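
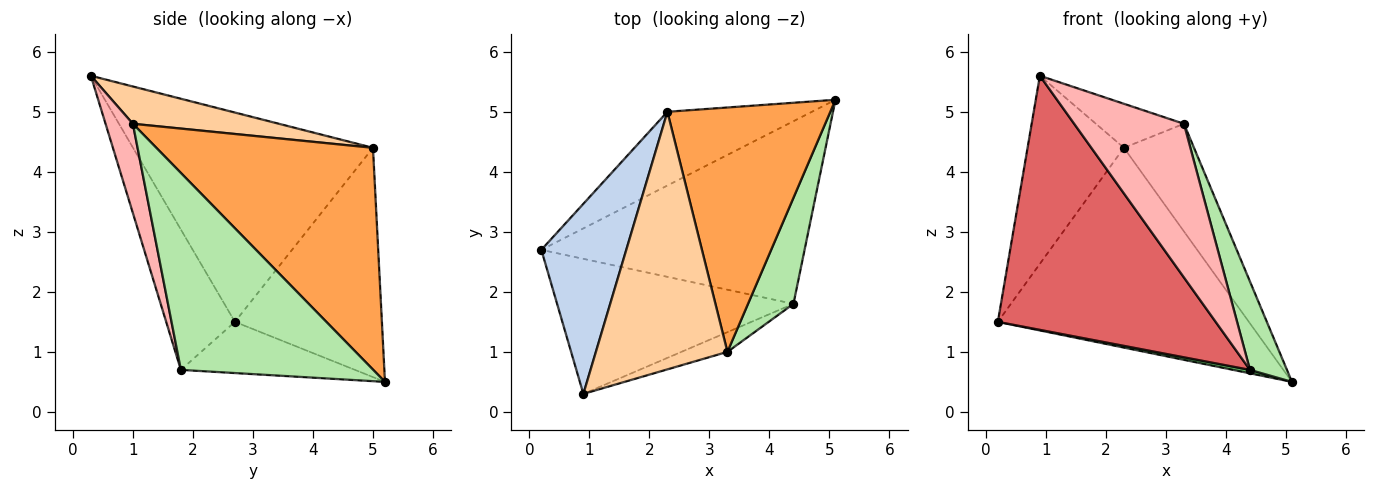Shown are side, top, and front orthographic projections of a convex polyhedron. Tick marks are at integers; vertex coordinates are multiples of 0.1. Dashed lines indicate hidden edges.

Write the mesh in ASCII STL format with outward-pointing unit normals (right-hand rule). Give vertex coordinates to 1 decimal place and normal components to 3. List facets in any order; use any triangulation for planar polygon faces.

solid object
 facet normal -0.481 0.822 -0.303
  outer loop
   vertex 2.3 5.0 4.4
   vertex 5.1 5.2 0.5
   vertex 0.2 2.7 1.5
  endloop
 endfacet
 facet normal -0.868 0.349 0.352
  outer loop
   vertex 2.3 5.0 4.4
   vertex 0.2 2.7 1.5
   vertex 0.9 0.3 5.6
  endloop
 endfacet
 facet normal 0.780 0.252 0.573
  outer loop
   vertex 2.3 5.0 4.4
   vertex 3.3 1.0 4.8
   vertex 5.1 5.2 0.5
  endloop
 endfacet
 facet normal 0.269 0.162 0.949
  outer loop
   vertex 2.3 5.0 4.4
   vertex 0.9 0.3 5.6
   vertex 3.3 1.0 4.8
  endloop
 endfacet
 facet normal -0.191 -0.018 -0.981
  outer loop
   vertex 4.4 1.8 0.7
   vertex 0.2 2.7 1.5
   vertex 5.1 5.2 0.5
  endloop
 endfacet
 facet normal 0.958 -0.184 0.221
  outer loop
   vertex 4.4 1.8 0.7
   vertex 5.1 5.2 0.5
   vertex 3.3 1.0 4.8
  endloop
 endfacet
 facet normal -0.268 -0.851 -0.452
  outer loop
   vertex 4.4 1.8 0.7
   vertex 0.9 0.3 5.6
   vertex 0.2 2.7 1.5
  endloop
 endfacet
 facet normal 0.240 -0.963 -0.124
  outer loop
   vertex 4.4 1.8 0.7
   vertex 3.3 1.0 4.8
   vertex 0.9 0.3 5.6
  endloop
 endfacet
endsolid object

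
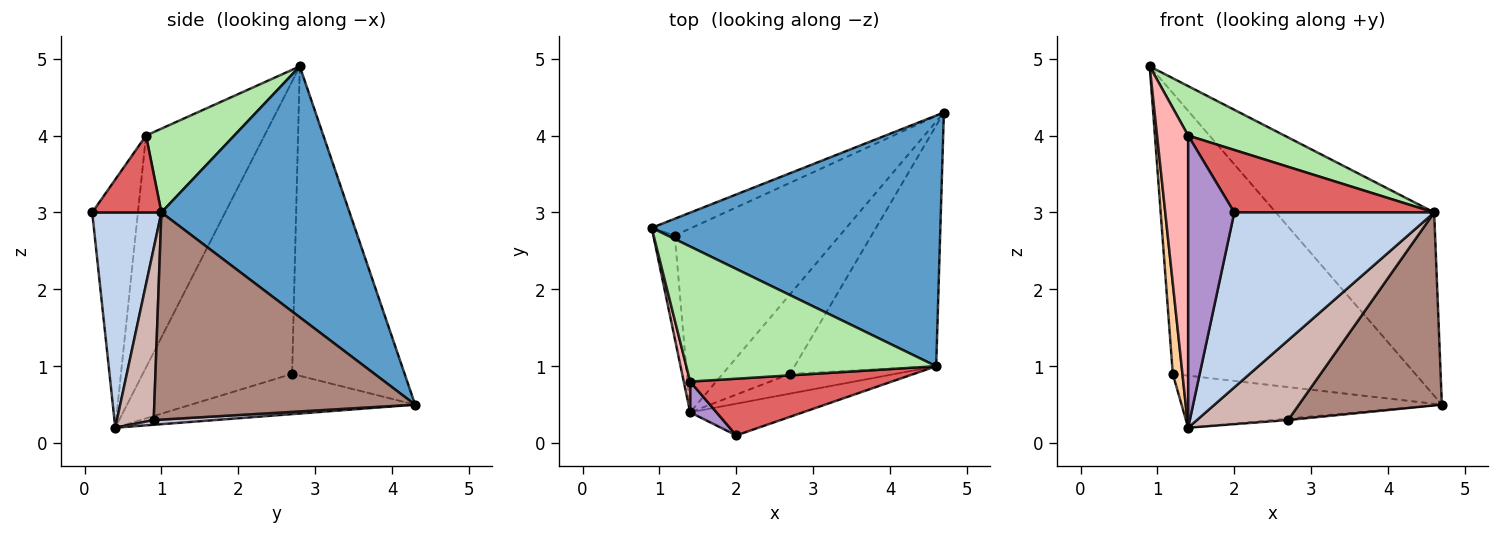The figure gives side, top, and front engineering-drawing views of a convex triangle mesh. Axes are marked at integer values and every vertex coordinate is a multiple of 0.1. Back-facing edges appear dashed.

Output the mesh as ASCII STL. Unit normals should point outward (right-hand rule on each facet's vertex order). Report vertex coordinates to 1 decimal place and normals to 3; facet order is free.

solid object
 facet normal 0.574 0.483 0.661
  outer loop
   vertex 4.6 1.0 3.0
   vertex 4.7 4.3 0.5
   vertex 0.9 2.8 4.9
  endloop
 endfacet
 facet normal 0.322 -0.931 -0.169
  outer loop
   vertex 4.6 1.0 3.0
   vertex 2.0 0.1 3.0
   vertex 1.4 0.4 0.2
  endloop
 endfacet
 facet normal -0.420 0.906 -0.054
  outer loop
   vertex 1.2 2.7 0.9
   vertex 0.9 2.8 4.9
   vertex 4.7 4.3 0.5
  endloop
 endfacet
 facet normal -0.995 -0.064 -0.073
  outer loop
   vertex 1.2 2.7 0.9
   vertex 1.4 0.4 0.2
   vertex 0.9 2.8 4.9
  endloop
 endfacet
 facet normal -0.228 0.265 -0.937
  outer loop
   vertex 1.2 2.7 0.9
   vertex 4.7 4.3 0.5
   vertex 1.4 0.4 0.2
  endloop
 endfacet
 facet normal 0.300 -0.328 0.896
  outer loop
   vertex 1.4 0.8 4.0
   vertex 4.6 1.0 3.0
   vertex 0.9 2.8 4.9
  endloop
 endfacet
 facet normal 0.248 -0.717 0.651
  outer loop
   vertex 1.4 0.8 4.0
   vertex 2.0 0.1 3.0
   vertex 4.6 1.0 3.0
  endloop
 endfacet
 facet normal -0.967 -0.254 0.027
  outer loop
   vertex 1.4 0.8 4.0
   vertex 0.9 2.8 4.9
   vertex 1.4 0.4 0.2
  endloop
 endfacet
 facet normal -0.702 -0.708 0.075
  outer loop
   vertex 1.4 0.8 4.0
   vertex 1.4 0.4 0.2
   vertex 2.0 0.1 3.0
  endloop
 endfacet
 facet normal 0.070 0.017 -0.997
  outer loop
   vertex 2.7 0.9 0.3
   vertex 1.4 0.4 0.2
   vertex 4.7 4.3 0.5
  endloop
 endfacet
 facet normal 0.752 -0.412 -0.514
  outer loop
   vertex 2.7 0.9 0.3
   vertex 4.7 4.3 0.5
   vertex 4.6 1.0 3.0
  endloop
 endfacet
 facet normal 0.365 -0.904 -0.223
  outer loop
   vertex 2.7 0.9 0.3
   vertex 4.6 1.0 3.0
   vertex 1.4 0.4 0.2
  endloop
 endfacet
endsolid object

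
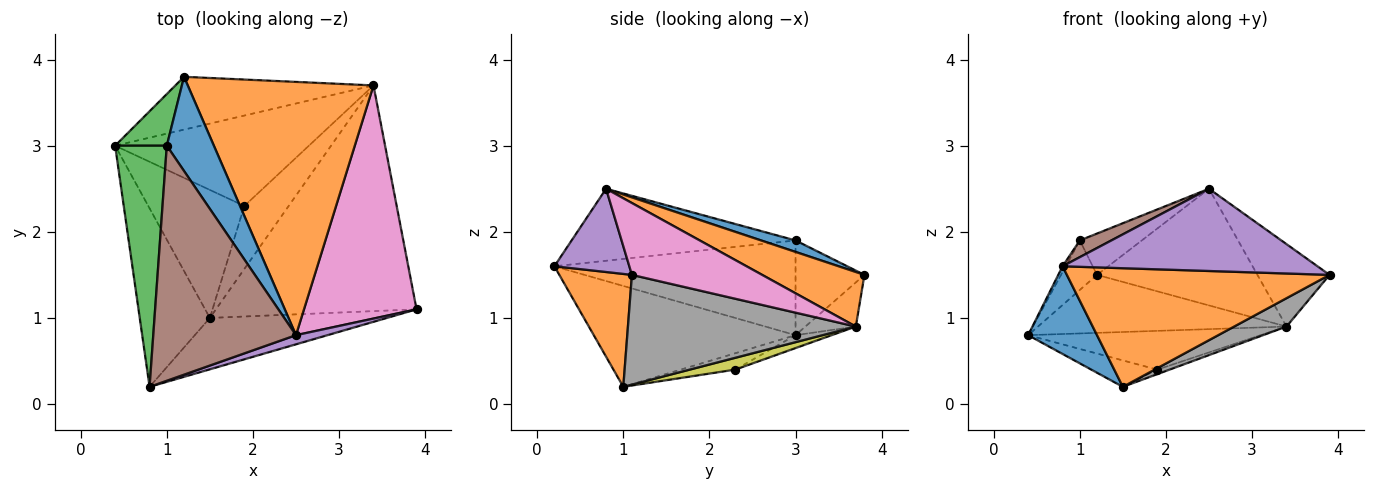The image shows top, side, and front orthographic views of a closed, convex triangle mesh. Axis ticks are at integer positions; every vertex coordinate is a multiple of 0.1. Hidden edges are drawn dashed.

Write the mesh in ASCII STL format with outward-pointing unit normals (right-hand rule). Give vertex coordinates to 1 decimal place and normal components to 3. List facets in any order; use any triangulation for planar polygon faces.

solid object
 facet normal -0.791 -0.270 -0.550
  outer loop
   vertex 1.5 1.0 0.2
   vertex 0.8 0.2 1.6
   vertex 0.4 3.0 0.8
  endloop
 endfacet
 facet normal 0.246 -0.889 -0.385
  outer loop
   vertex 1.5 1.0 0.2
   vertex 3.9 1.1 1.5
   vertex 0.8 0.2 1.6
  endloop
 endfacet
 facet normal -0.878 0.011 0.479
  outer loop
   vertex 1.0 3.0 1.9
   vertex 0.4 3.0 0.8
   vertex 0.8 0.2 1.6
  endloop
 endfacet
 facet normal -0.165 0.199 -0.966
  outer loop
   vertex 1.9 2.3 0.4
   vertex 1.5 1.0 0.2
   vertex 0.4 3.0 0.8
  endloop
 endfacet
 facet normal 0.280 -0.954 0.106
  outer loop
   vertex 2.5 0.8 2.5
   vertex 0.8 0.2 1.6
   vertex 3.9 1.1 1.5
  endloop
 endfacet
 facet normal -0.449 -0.063 0.891
  outer loop
   vertex 2.5 0.8 2.5
   vertex 1.0 3.0 1.9
   vertex 0.8 0.2 1.6
  endloop
 endfacet
 facet normal 0.516 0.286 0.808
  outer loop
   vertex 3.4 3.7 0.9
   vertex 2.5 0.8 2.5
   vertex 3.9 1.1 1.5
  endloop
 endfacet
 facet normal 0.477 -0.110 -0.872
  outer loop
   vertex 3.4 3.7 0.9
   vertex 3.9 1.1 1.5
   vertex 1.5 1.0 0.2
  endloop
 endfacet
 facet normal 0.257 0.069 -0.964
  outer loop
   vertex 3.4 3.7 0.9
   vertex 1.5 1.0 0.2
   vertex 1.9 2.3 0.4
  endloop
 endfacet
 facet normal -0.061 0.393 -0.917
  outer loop
   vertex 3.4 3.7 0.9
   vertex 1.9 2.3 0.4
   vertex 0.4 3.0 0.8
  endloop
 endfacet
 facet normal 0.218 0.392 0.894
  outer loop
   vertex 1.2 3.8 1.5
   vertex 1.0 3.0 1.9
   vertex 2.5 0.8 2.5
  endloop
 endfacet
 facet normal 0.258 0.404 0.878
  outer loop
   vertex 1.2 3.8 1.5
   vertex 2.5 0.8 2.5
   vertex 3.4 3.7 0.9
  endloop
 endfacet
 facet normal -0.798 0.417 0.435
  outer loop
   vertex 1.2 3.8 1.5
   vertex 0.4 3.0 0.8
   vertex 1.0 3.0 1.9
  endloop
 endfacet
 facet normal -0.148 0.731 -0.666
  outer loop
   vertex 1.2 3.8 1.5
   vertex 3.4 3.7 0.9
   vertex 0.4 3.0 0.8
  endloop
 endfacet
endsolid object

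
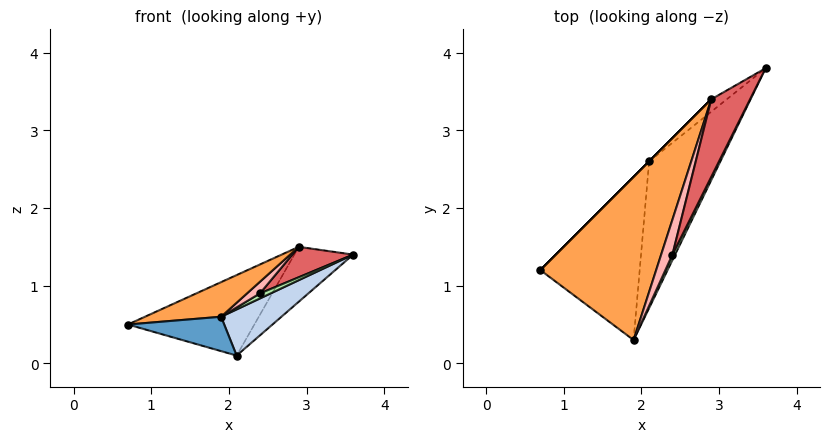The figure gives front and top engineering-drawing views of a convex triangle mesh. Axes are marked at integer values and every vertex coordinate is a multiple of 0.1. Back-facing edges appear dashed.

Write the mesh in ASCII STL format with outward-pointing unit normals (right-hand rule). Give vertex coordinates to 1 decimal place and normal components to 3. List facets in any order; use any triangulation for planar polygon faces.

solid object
 facet normal -0.073 -0.206 -0.976
  outer loop
   vertex 2.1 2.6 0.1
   vertex 1.9 0.3 0.6
   vertex 0.7 1.2 0.5
  endloop
 endfacet
 facet normal 0.730 -0.205 -0.652
  outer loop
   vertex 2.1 2.6 0.1
   vertex 3.6 3.8 1.4
   vertex 1.9 0.3 0.6
  endloop
 endfacet
 facet normal -0.231 -0.202 0.952
  outer loop
   vertex 2.9 3.4 1.5
   vertex 0.7 1.2 0.5
   vertex 1.9 0.3 0.6
  endloop
 endfacet
 facet normal -0.707 0.707 0.000
  outer loop
   vertex 2.9 3.4 1.5
   vertex 2.1 2.6 0.1
   vertex 0.7 1.2 0.5
  endloop
 endfacet
 facet normal -0.507 0.840 -0.190
  outer loop
   vertex 2.9 3.4 1.5
   vertex 3.6 3.8 1.4
   vertex 2.1 2.6 0.1
  endloop
 endfacet
 facet normal 0.722 -0.467 0.510
  outer loop
   vertex 2.4 1.4 0.9
   vertex 1.9 0.3 0.6
   vertex 3.6 3.8 1.4
  endloop
 endfacet
 facet normal 0.323 -0.345 0.881
  outer loop
   vertex 2.4 1.4 0.9
   vertex 3.6 3.8 1.4
   vertex 2.9 3.4 1.5
  endloop
 endfacet
 facet normal 0.125 -0.314 0.941
  outer loop
   vertex 2.4 1.4 0.9
   vertex 2.9 3.4 1.5
   vertex 1.9 0.3 0.6
  endloop
 endfacet
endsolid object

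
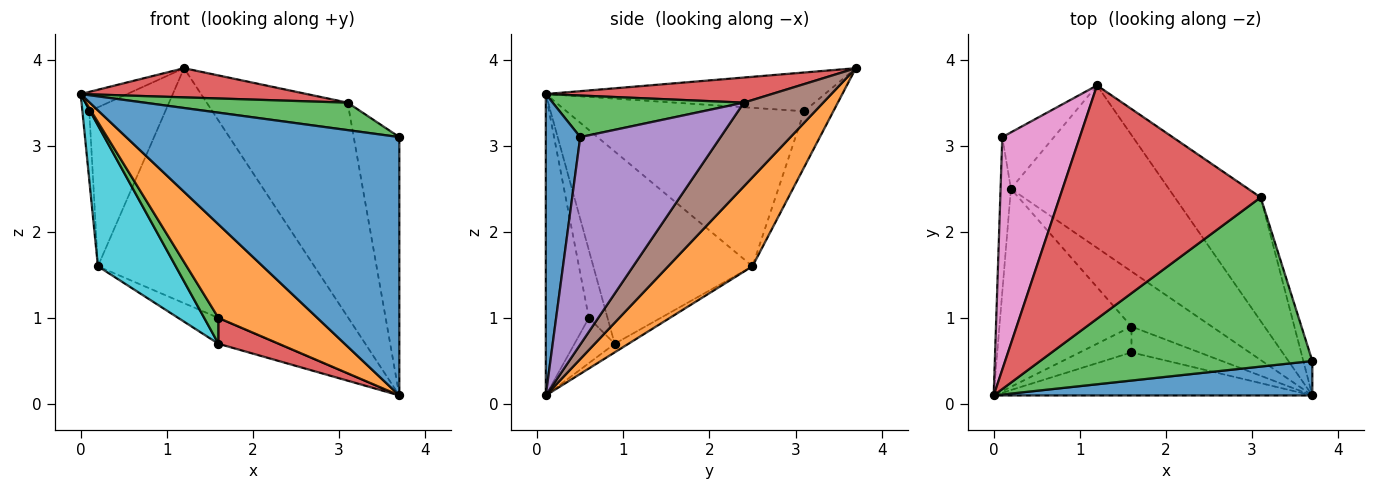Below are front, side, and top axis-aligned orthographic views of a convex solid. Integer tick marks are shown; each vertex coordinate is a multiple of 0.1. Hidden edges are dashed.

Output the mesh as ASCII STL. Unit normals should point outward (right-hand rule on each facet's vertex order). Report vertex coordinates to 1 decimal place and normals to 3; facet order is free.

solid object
 facet normal 0.124 -0.984 0.131
  outer loop
   vertex 3.7 0.1 0.1
   vertex 3.7 0.5 3.1
   vertex 0.0 0.1 3.6
  endloop
 endfacet
 facet normal 0.305 0.783 -0.541
  outer loop
   vertex 0.2 2.5 1.6
   vertex 1.2 3.7 3.9
   vertex 3.7 0.1 0.1
  endloop
 endfacet
 facet normal 0.149 -0.158 0.976
  outer loop
   vertex 3.1 2.4 3.5
   vertex 0.0 0.1 3.6
   vertex 3.7 0.5 3.1
  endloop
 endfacet
 facet normal 0.123 -0.123 0.985
  outer loop
   vertex 3.1 2.4 3.5
   vertex 1.2 3.7 3.9
   vertex 0.0 0.1 3.6
  endloop
 endfacet
 facet normal 0.950 0.309 -0.041
  outer loop
   vertex 3.1 2.4 3.5
   vertex 3.7 0.5 3.1
   vertex 3.7 0.1 0.1
  endloop
 endfacet
 facet normal 0.438 0.779 -0.449
  outer loop
   vertex 3.1 2.4 3.5
   vertex 3.7 0.1 0.1
   vertex 1.2 3.7 3.9
  endloop
 endfacet
 facet normal -0.446 0.074 0.892
  outer loop
   vertex 0.1 3.1 3.4
   vertex 0.0 0.1 3.6
   vertex 1.2 3.7 3.9
  endloop
 endfacet
 facet normal -0.997 0.029 -0.065
  outer loop
   vertex 0.1 3.1 3.4
   vertex 0.2 2.5 1.6
   vertex 0.0 0.1 3.6
  endloop
 endfacet
 facet normal -0.340 0.886 -0.314
  outer loop
   vertex 0.1 3.1 3.4
   vertex 1.2 3.7 3.9
   vertex 0.2 2.5 1.6
  endloop
 endfacet
 facet normal -0.765 -0.374 -0.525
  outer loop
   vertex 1.6 0.9 0.7
   vertex 0.0 0.1 3.6
   vertex 0.2 2.5 1.6
  endloop
 endfacet
 facet normal -0.097 0.422 -0.901
  outer loop
   vertex 1.6 0.9 0.7
   vertex 0.2 2.5 1.6
   vertex 3.7 0.1 0.1
  endloop
 endfacet
 facet normal -0.368 -0.845 -0.389
  outer loop
   vertex 1.6 0.6 1.0
   vertex 3.7 0.1 0.1
   vertex 0.0 0.1 3.6
  endloop
 endfacet
 facet normal -0.680 -0.518 -0.518
  outer loop
   vertex 1.6 0.6 1.0
   vertex 0.0 0.1 3.6
   vertex 1.6 0.9 0.7
  endloop
 endfacet
 facet normal -0.426 -0.640 -0.640
  outer loop
   vertex 1.6 0.6 1.0
   vertex 1.6 0.9 0.7
   vertex 3.7 0.1 0.1
  endloop
 endfacet
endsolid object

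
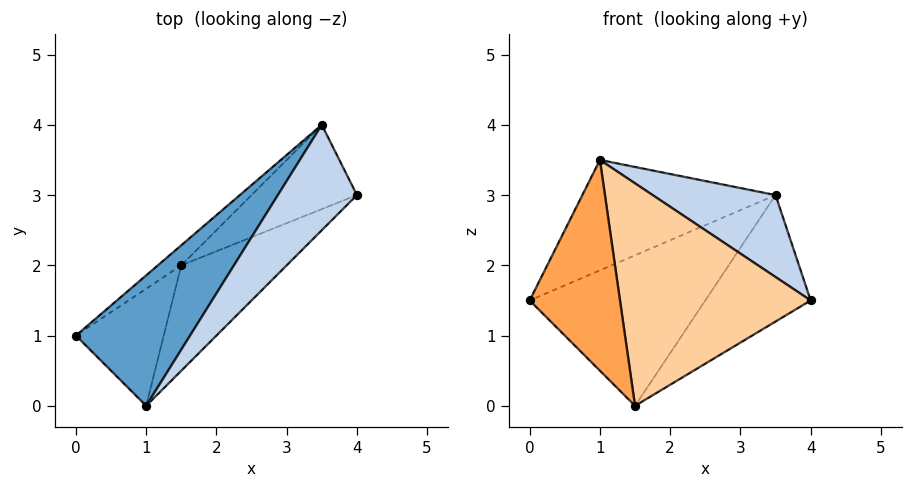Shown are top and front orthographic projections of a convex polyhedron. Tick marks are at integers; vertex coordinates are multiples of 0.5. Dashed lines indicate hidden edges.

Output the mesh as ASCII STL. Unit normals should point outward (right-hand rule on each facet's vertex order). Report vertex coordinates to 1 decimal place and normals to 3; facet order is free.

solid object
 facet normal -0.661 0.485 0.573
  outer loop
   vertex 3.5 4.0 3.0
   vertex 0.0 1.0 1.5
   vertex 1.0 0.0 3.5
  endloop
 endfacet
 facet normal 0.752 -0.405 0.520
  outer loop
   vertex 3.5 4.0 3.0
   vertex 1.0 0.0 3.5
   vertex 4.0 3.0 1.5
  endloop
 endfacet
 facet normal 0.097 -0.870 -0.483
  outer loop
   vertex 1.5 2.0 0.0
   vertex 1.0 0.0 3.5
   vertex 0.0 1.0 1.5
  endloop
 endfacet
 facet normal 0.526 -0.769 -0.364
  outer loop
   vertex 1.5 2.0 0.0
   vertex 4.0 3.0 1.5
   vertex 1.0 0.0 3.5
  endloop
 endfacet
 facet normal -0.621 0.777 -0.104
  outer loop
   vertex 1.5 2.0 0.0
   vertex 0.0 1.0 1.5
   vertex 3.5 4.0 3.0
  endloop
 endfacet
 facet normal 0.000 0.832 -0.555
  outer loop
   vertex 1.5 2.0 0.0
   vertex 3.5 4.0 3.0
   vertex 4.0 3.0 1.5
  endloop
 endfacet
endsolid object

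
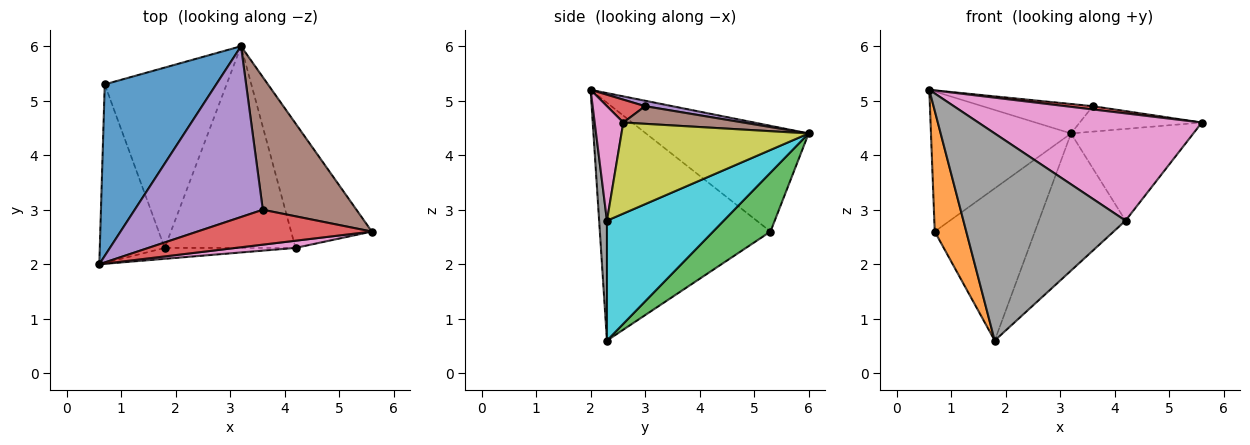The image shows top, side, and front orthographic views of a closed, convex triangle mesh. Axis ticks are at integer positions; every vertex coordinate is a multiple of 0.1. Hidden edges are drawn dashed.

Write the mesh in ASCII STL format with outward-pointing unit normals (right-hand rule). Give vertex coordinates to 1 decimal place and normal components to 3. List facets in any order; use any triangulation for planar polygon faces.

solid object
 facet normal -0.592 0.510 0.624
  outer loop
   vertex 0.7 5.3 2.6
   vertex 0.6 2.0 5.2
   vertex 3.2 6.0 4.4
  endloop
 endfacet
 facet normal -0.950 -0.175 -0.259
  outer loop
   vertex 0.7 5.3 2.6
   vertex 1.8 2.3 0.6
   vertex 0.6 2.0 5.2
  endloop
 endfacet
 facet normal 0.347 0.605 -0.717
  outer loop
   vertex 0.7 5.3 2.6
   vertex 3.2 6.0 4.4
   vertex 1.8 2.3 0.6
  endloop
 endfacet
 facet normal 0.130 -0.093 0.987
  outer loop
   vertex 3.6 3.0 4.9
   vertex 0.6 2.0 5.2
   vertex 5.6 2.6 4.6
  endloop
 endfacet
 facet normal 0.042 0.170 0.985
  outer loop
   vertex 3.6 3.0 4.9
   vertex 3.2 6.0 4.4
   vertex 0.6 2.0 5.2
  endloop
 endfacet
 facet normal 0.182 0.185 0.966
  outer loop
   vertex 3.6 3.0 4.9
   vertex 5.6 2.6 4.6
   vertex 3.2 6.0 4.4
  endloop
 endfacet
 facet normal 0.127 -0.990 0.066
  outer loop
   vertex 4.2 2.3 2.8
   vertex 5.6 2.6 4.6
   vertex 0.6 2.0 5.2
  endloop
 endfacet
 facet normal 0.048 -0.997 -0.052
  outer loop
   vertex 4.2 2.3 2.8
   vertex 0.6 2.0 5.2
   vertex 1.8 2.3 0.6
  endloop
 endfacet
 facet normal 0.672 0.439 -0.596
  outer loop
   vertex 4.2 2.3 2.8
   vertex 3.2 6.0 4.4
   vertex 5.6 2.6 4.6
  endloop
 endfacet
 facet normal 0.604 0.448 -0.659
  outer loop
   vertex 4.2 2.3 2.8
   vertex 1.8 2.3 0.6
   vertex 3.2 6.0 4.4
  endloop
 endfacet
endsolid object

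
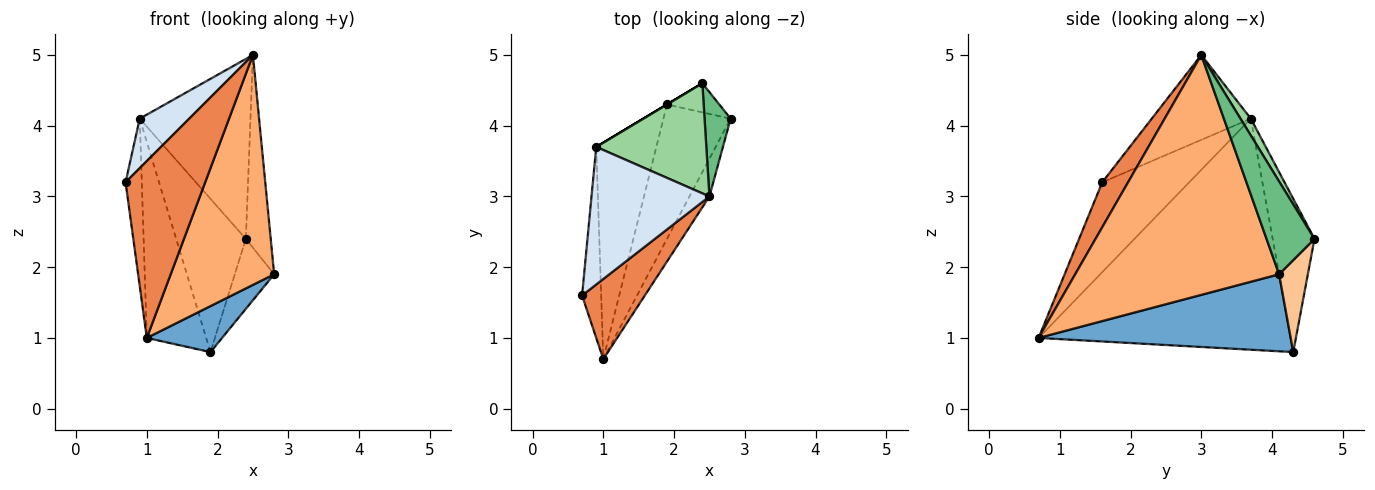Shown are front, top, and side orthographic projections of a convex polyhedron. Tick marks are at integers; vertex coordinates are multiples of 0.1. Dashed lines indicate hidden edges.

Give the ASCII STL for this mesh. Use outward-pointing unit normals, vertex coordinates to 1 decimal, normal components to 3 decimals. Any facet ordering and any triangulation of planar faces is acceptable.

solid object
 facet normal 0.735 -0.219 -0.641
  outer loop
   vertex 1.0 0.7 1.0
   vertex 1.9 4.3 0.8
   vertex 2.8 4.1 1.9
  endloop
 endfacet
 facet normal -0.962 0.179 -0.205
  outer loop
   vertex 0.9 3.7 4.1
   vertex 1.0 0.7 1.0
   vertex 0.7 1.6 3.2
  endloop
 endfacet
 facet normal -0.944 0.222 -0.246
  outer loop
   vertex 0.9 3.7 4.1
   vertex 1.9 4.3 0.8
   vertex 1.0 0.7 1.0
  endloop
 endfacet
 facet normal -0.561 -0.280 0.779
  outer loop
   vertex 2.5 3.0 5.0
   vertex 0.9 3.7 4.1
   vertex 0.7 1.6 3.2
  endloop
 endfacet
 facet normal 0.283 -0.873 0.396
  outer loop
   vertex 2.5 3.0 5.0
   vertex 0.7 1.6 3.2
   vertex 1.0 0.7 1.0
  endloop
 endfacet
 facet normal 0.889 -0.451 -0.074
  outer loop
   vertex 2.5 3.0 5.0
   vertex 1.0 0.7 1.0
   vertex 2.8 4.1 1.9
  endloop
 endfacet
 facet normal 0.559 0.766 -0.318
  outer loop
   vertex 2.4 4.6 2.4
   vertex 2.8 4.1 1.9
   vertex 1.9 4.3 0.8
  endloop
 endfacet
 facet normal -0.514 0.857 0.000
  outer loop
   vertex 2.4 4.6 2.4
   vertex 1.9 4.3 0.8
   vertex 0.9 3.7 4.1
  endloop
 endfacet
 facet normal 0.861 0.447 0.242
  outer loop
   vertex 2.4 4.6 2.4
   vertex 2.5 3.0 5.0
   vertex 2.8 4.1 1.9
  endloop
 endfacet
 facet normal 0.079 0.850 0.520
  outer loop
   vertex 2.4 4.6 2.4
   vertex 0.9 3.7 4.1
   vertex 2.5 3.0 5.0
  endloop
 endfacet
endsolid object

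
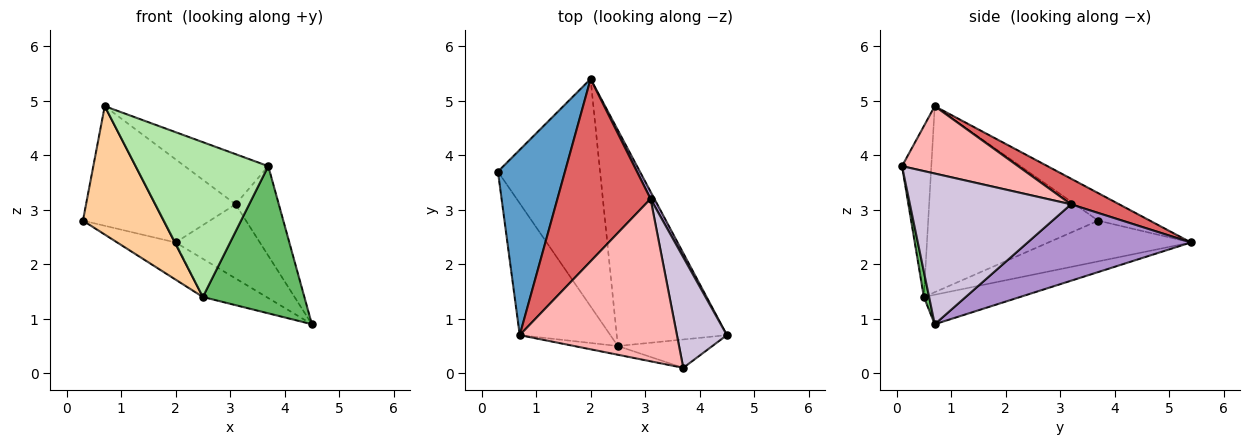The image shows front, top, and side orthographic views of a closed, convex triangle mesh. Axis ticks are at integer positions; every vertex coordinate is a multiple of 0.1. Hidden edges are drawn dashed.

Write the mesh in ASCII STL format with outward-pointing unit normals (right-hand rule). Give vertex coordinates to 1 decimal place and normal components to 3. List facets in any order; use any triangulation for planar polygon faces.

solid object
 facet normal -0.326 0.513 0.794
  outer loop
   vertex 0.7 0.7 4.9
   vertex 2.0 5.4 2.4
   vertex 0.3 3.7 2.8
  endloop
 endfacet
 facet normal -0.366 0.150 -0.918
  outer loop
   vertex 2.5 0.5 1.4
   vertex 0.3 3.7 2.8
   vertex 2.0 5.4 2.4
  endloop
 endfacet
 facet normal -0.255 0.168 -0.952
  outer loop
   vertex 2.5 0.5 1.4
   vertex 2.0 5.4 2.4
   vertex 4.5 0.7 0.9
  endloop
 endfacet
 facet normal -0.827 -0.392 -0.403
  outer loop
   vertex 2.5 0.5 1.4
   vertex 0.7 0.7 4.9
   vertex 0.3 3.7 2.8
  endloop
 endfacet
 facet normal 0.051 -0.981 -0.189
  outer loop
   vertex 2.5 0.5 1.4
   vertex 4.5 0.7 0.9
   vertex 3.7 0.1 3.8
  endloop
 endfacet
 facet normal -0.215 -0.975 -0.055
  outer loop
   vertex 2.5 0.5 1.4
   vertex 3.7 0.1 3.8
   vertex 0.7 0.7 4.9
  endloop
 endfacet
 facet normal 0.243 0.402 0.883
  outer loop
   vertex 3.1 3.2 3.1
   vertex 2.0 5.4 2.4
   vertex 0.7 0.7 4.9
  endloop
 endfacet
 facet normal 0.379 0.273 0.884
  outer loop
   vertex 3.1 3.2 3.1
   vertex 0.7 0.7 4.9
   vertex 3.7 0.1 3.8
  endloop
 endfacet
 facet normal 0.888 0.458 0.044
  outer loop
   vertex 3.1 3.2 3.1
   vertex 4.5 0.7 0.9
   vertex 2.0 5.4 2.4
  endloop
 endfacet
 facet normal 0.920 0.247 0.305
  outer loop
   vertex 3.1 3.2 3.1
   vertex 3.7 0.1 3.8
   vertex 4.5 0.7 0.9
  endloop
 endfacet
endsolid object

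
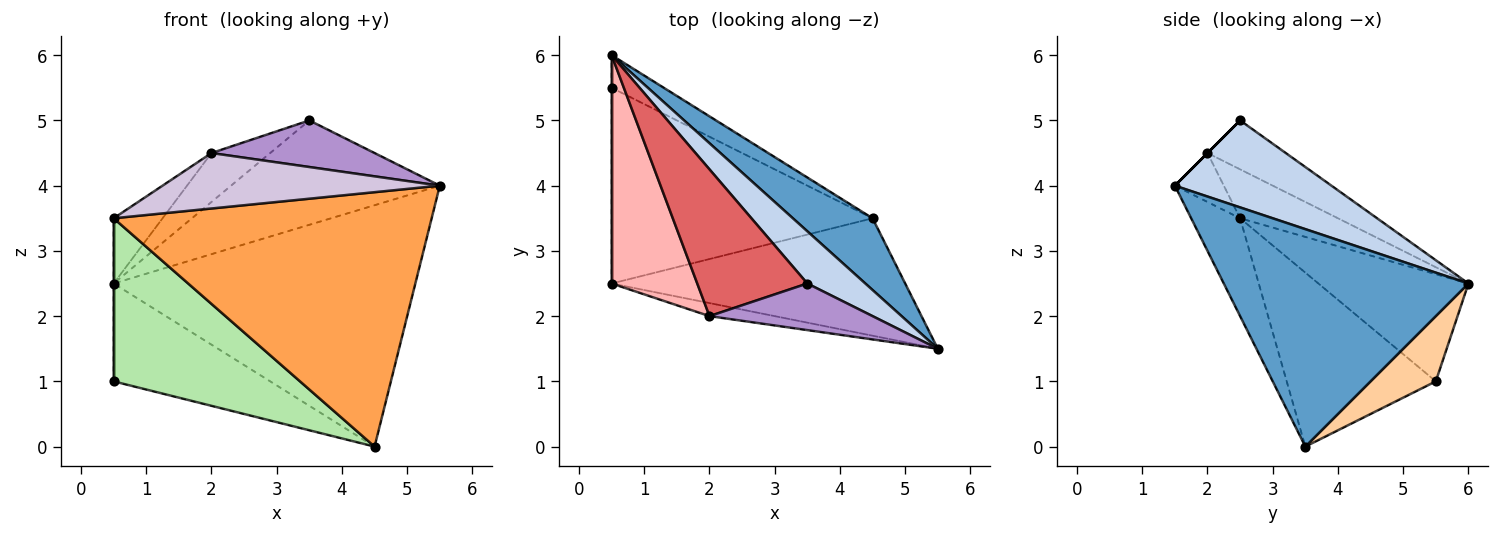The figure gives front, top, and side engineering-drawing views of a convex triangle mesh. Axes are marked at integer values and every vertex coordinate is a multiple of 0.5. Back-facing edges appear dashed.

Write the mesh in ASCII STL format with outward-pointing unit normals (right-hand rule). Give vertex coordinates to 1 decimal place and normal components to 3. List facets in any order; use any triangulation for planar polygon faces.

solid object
 facet normal 0.614 0.757 0.225
  outer loop
   vertex 4.5 3.5 0.0
   vertex 0.5 6.0 2.5
   vertex 5.5 1.5 4.0
  endloop
 endfacet
 facet normal 0.557 0.743 0.371
  outer loop
   vertex 3.5 2.5 5.0
   vertex 5.5 1.5 4.0
   vertex 0.5 6.0 2.5
  endloop
 endfacet
 facet normal -0.138 -0.899 -0.415
  outer loop
   vertex 0.5 2.5 3.5
   vertex 4.5 3.5 0.0
   vertex 5.5 1.5 4.0
  endloop
 endfacet
 facet normal 0.368 0.882 -0.294
  outer loop
   vertex 0.5 5.5 1.0
   vertex 0.5 6.0 2.5
   vertex 4.5 3.5 0.0
  endloop
 endfacet
 facet normal -1.000 0.000 0.000
  outer loop
   vertex 0.5 5.5 1.0
   vertex 0.5 2.5 3.5
   vertex 0.5 6.0 2.5
  endloop
 endfacet
 facet normal -0.456 -0.570 -0.684
  outer loop
   vertex 0.5 5.5 1.0
   vertex 4.5 3.5 0.0
   vertex 0.5 2.5 3.5
  endloop
 endfacet
 facet normal -0.389 0.291 0.874
  outer loop
   vertex 2.0 2.0 4.5
   vertex 3.5 2.5 5.0
   vertex 0.5 6.0 2.5
  endloop
 endfacet
 facet normal -0.482 0.241 0.843
  outer loop
   vertex 2.0 2.0 4.5
   vertex 0.5 6.0 2.5
   vertex 0.5 2.5 3.5
  endloop
 endfacet
 facet normal 0.000 -0.707 0.707
  outer loop
   vertex 2.0 2.0 4.5
   vertex 5.5 1.5 4.0
   vertex 3.5 2.5 5.0
  endloop
 endfacet
 facet normal -0.169 -0.959 -0.226
  outer loop
   vertex 2.0 2.0 4.5
   vertex 0.5 2.5 3.5
   vertex 5.5 1.5 4.0
  endloop
 endfacet
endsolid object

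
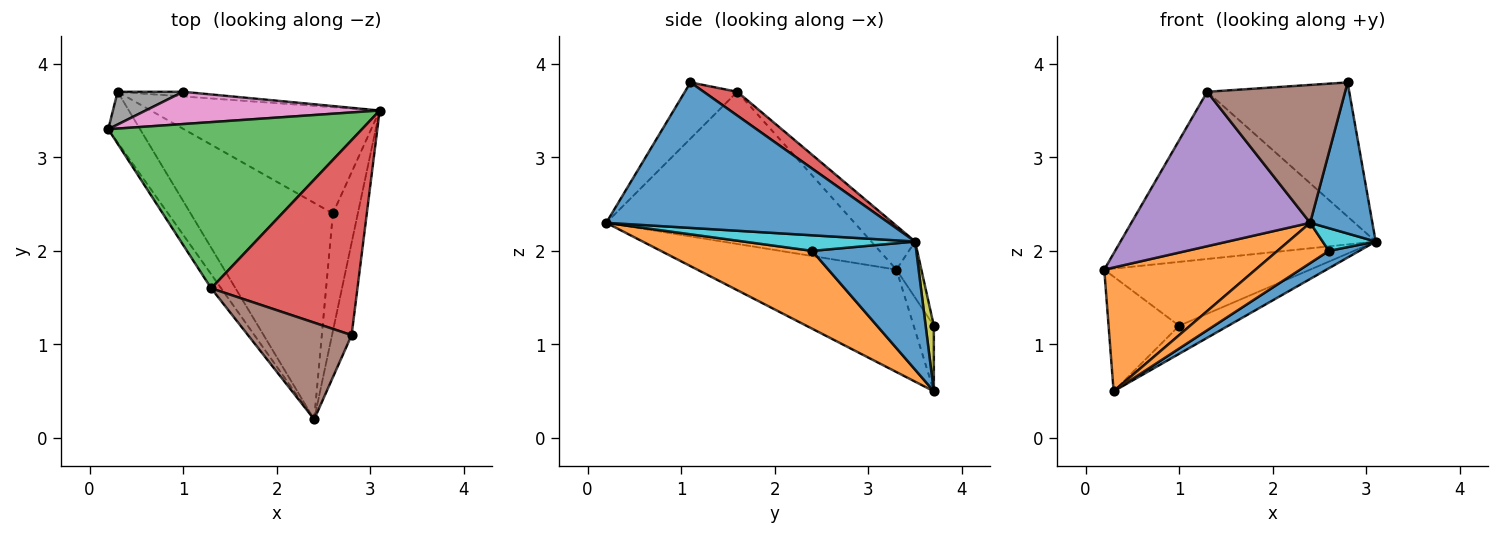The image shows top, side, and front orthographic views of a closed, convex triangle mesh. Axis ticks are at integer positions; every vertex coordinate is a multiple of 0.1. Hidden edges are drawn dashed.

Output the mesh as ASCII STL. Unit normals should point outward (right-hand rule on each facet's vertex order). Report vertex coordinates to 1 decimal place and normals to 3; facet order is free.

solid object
 facet normal 0.968 -0.213 -0.130
  outer loop
   vertex 2.8 1.1 3.8
   vertex 2.4 0.2 2.3
   vertex 3.1 3.5 2.1
  endloop
 endfacet
 facet normal -0.773 -0.587 -0.240
  outer loop
   vertex 0.3 3.7 0.5
   vertex 2.4 0.2 2.3
   vertex 0.2 3.3 1.8
  endloop
 endfacet
 facet normal -0.121 0.704 0.700
  outer loop
   vertex 1.3 1.6 3.7
   vertex 3.1 3.5 2.1
   vertex 0.2 3.3 1.8
  endloop
 endfacet
 facet normal 0.133 0.562 0.817
  outer loop
   vertex 1.3 1.6 3.7
   vertex 2.8 1.1 3.8
   vertex 3.1 3.5 2.1
  endloop
 endfacet
 facet normal -0.810 -0.584 -0.053
  outer loop
   vertex 1.3 1.6 3.7
   vertex 0.2 3.3 1.8
   vertex 2.4 0.2 2.3
  endloop
 endfacet
 facet normal -0.297 -0.782 0.548
  outer loop
   vertex 1.3 1.6 3.7
   vertex 2.4 0.2 2.3
   vertex 2.8 1.1 3.8
  endloop
 endfacet
 facet normal -0.108 0.887 0.448
  outer loop
   vertex 1.0 3.7 1.2
   vertex 0.2 3.3 1.8
   vertex 3.1 3.5 2.1
  endloop
 endfacet
 facet normal -0.265 0.927 0.265
  outer loop
   vertex 1.0 3.7 1.2
   vertex 0.3 3.7 0.5
   vertex 0.2 3.3 1.8
  endloop
 endfacet
 facet normal 0.162 0.973 -0.162
  outer loop
   vertex 1.0 3.7 1.2
   vertex 3.1 3.5 2.1
   vertex 0.3 3.7 0.5
  endloop
 endfacet
 facet normal 0.523 -0.162 -0.837
  outer loop
   vertex 2.6 2.4 2.0
   vertex 3.1 3.5 2.1
   vertex 2.4 0.2 2.3
  endloop
 endfacet
 facet normal 0.484 -0.141 -0.864
  outer loop
   vertex 2.6 2.4 2.0
   vertex 0.3 3.7 0.5
   vertex 3.1 3.5 2.1
  endloop
 endfacet
 facet normal 0.474 -0.161 -0.866
  outer loop
   vertex 2.6 2.4 2.0
   vertex 2.4 0.2 2.3
   vertex 0.3 3.7 0.5
  endloop
 endfacet
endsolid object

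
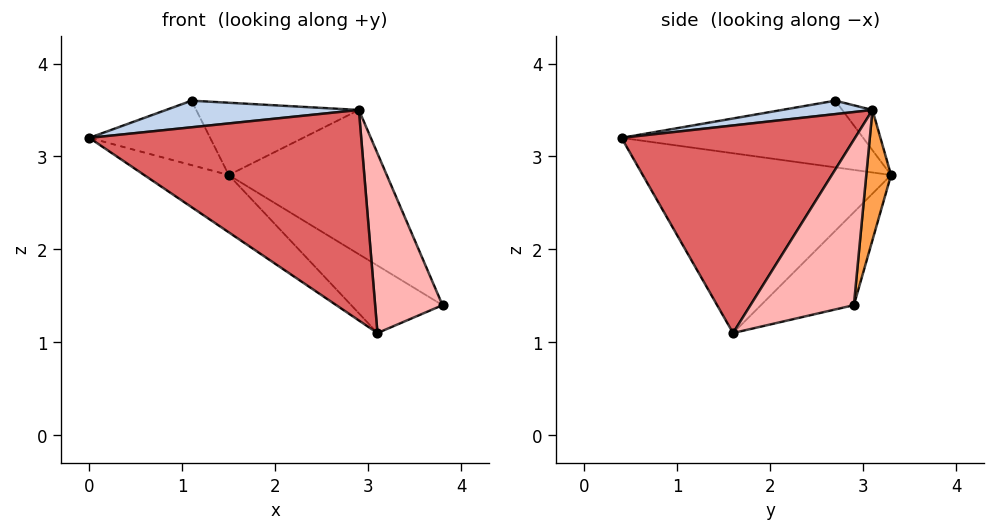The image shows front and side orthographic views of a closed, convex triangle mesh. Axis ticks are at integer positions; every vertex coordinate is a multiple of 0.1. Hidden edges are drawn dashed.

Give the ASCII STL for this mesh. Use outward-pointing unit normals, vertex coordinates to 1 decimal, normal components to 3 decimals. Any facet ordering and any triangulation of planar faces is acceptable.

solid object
 facet normal -0.889 0.444 -0.111
  outer loop
   vertex 1.1 2.7 3.6
   vertex 1.5 3.3 2.8
   vertex 0.0 0.4 3.2
  endloop
 endfacet
 facet normal 0.102 -0.218 0.971
  outer loop
   vertex 2.9 3.1 3.5
   vertex 1.1 2.7 3.6
   vertex 0.0 0.4 3.2
  endloop
 endfacet
 facet normal 0.155 0.988 -0.028
  outer loop
   vertex 2.9 3.1 3.5
   vertex 3.8 2.9 1.4
   vertex 1.5 3.3 2.8
  endloop
 endfacet
 facet normal -0.153 0.826 0.543
  outer loop
   vertex 2.9 3.1 3.5
   vertex 1.5 3.3 2.8
   vertex 1.1 2.7 3.6
  endloop
 endfacet
 facet normal -0.602 0.205 -0.772
  outer loop
   vertex 3.1 1.6 1.1
   vertex 0.0 0.4 3.2
   vertex 1.5 3.3 2.8
  endloop
 endfacet
 facet normal -0.420 0.413 -0.808
  outer loop
   vertex 3.1 1.6 1.1
   vertex 1.5 3.3 2.8
   vertex 3.8 2.9 1.4
  endloop
 endfacet
 facet normal 0.576 -0.671 0.467
  outer loop
   vertex 3.1 1.6 1.1
   vertex 2.9 3.1 3.5
   vertex 0.0 0.4 3.2
  endloop
 endfacet
 facet normal 0.775 -0.505 0.380
  outer loop
   vertex 3.1 1.6 1.1
   vertex 3.8 2.9 1.4
   vertex 2.9 3.1 3.5
  endloop
 endfacet
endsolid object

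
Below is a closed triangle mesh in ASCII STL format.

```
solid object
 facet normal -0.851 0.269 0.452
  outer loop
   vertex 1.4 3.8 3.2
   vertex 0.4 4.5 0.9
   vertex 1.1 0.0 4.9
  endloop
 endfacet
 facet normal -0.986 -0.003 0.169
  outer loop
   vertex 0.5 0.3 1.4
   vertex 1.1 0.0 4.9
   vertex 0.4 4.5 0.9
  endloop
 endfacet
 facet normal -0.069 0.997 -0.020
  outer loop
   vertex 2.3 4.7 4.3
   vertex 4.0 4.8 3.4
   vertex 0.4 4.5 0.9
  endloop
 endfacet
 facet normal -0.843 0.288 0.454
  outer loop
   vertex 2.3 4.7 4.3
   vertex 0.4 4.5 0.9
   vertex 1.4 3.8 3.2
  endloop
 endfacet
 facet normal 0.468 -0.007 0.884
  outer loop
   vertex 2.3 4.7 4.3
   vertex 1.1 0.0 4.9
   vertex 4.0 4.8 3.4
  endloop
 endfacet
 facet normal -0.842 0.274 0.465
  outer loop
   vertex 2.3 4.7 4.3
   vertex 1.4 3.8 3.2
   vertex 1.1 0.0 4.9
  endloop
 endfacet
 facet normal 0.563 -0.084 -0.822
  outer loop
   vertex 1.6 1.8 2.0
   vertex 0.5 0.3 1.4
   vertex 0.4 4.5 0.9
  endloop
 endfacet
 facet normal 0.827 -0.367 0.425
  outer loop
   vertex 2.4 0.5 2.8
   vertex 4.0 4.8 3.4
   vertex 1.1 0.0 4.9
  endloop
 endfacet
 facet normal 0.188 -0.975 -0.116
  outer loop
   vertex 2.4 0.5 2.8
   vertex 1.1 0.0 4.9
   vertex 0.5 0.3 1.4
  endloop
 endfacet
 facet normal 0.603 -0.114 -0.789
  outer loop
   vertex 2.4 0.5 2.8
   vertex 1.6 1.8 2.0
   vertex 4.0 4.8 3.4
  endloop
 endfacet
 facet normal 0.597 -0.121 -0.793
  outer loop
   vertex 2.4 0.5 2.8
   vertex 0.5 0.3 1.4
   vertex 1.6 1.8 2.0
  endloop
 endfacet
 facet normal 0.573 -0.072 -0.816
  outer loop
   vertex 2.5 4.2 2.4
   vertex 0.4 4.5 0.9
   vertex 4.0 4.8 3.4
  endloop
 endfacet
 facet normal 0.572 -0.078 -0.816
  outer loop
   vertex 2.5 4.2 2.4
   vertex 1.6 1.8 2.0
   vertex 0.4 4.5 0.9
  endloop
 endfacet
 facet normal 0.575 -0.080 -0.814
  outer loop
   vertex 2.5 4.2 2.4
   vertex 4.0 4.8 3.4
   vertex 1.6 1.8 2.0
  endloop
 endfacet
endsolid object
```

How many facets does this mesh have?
14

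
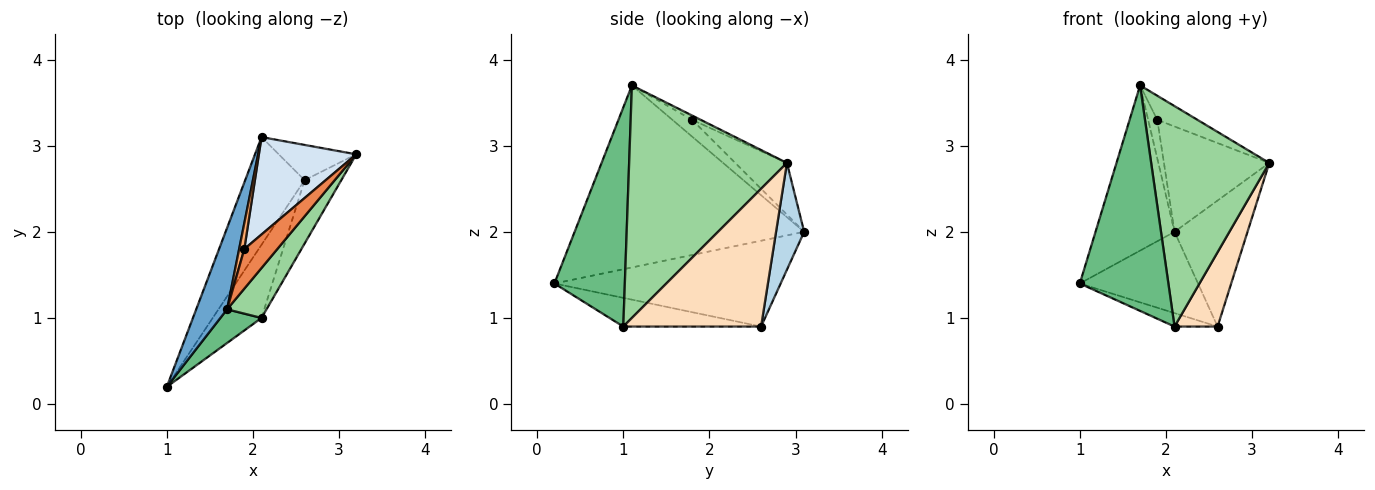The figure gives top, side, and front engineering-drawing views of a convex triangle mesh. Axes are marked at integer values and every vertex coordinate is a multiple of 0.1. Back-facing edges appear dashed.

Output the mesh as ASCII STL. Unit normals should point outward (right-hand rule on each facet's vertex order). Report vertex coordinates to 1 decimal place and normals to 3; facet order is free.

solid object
 facet normal -0.934 0.321 0.158
  outer loop
   vertex 1.7 1.1 3.7
   vertex 2.1 3.1 2.0
   vertex 1.0 0.2 1.4
  endloop
 endfacet
 facet normal -0.756 0.395 -0.523
  outer loop
   vertex 2.6 2.6 0.9
   vertex 1.0 0.2 1.4
   vertex 2.1 3.1 2.0
  endloop
 endfacet
 facet normal 0.348 0.903 -0.252
  outer loop
   vertex 2.6 2.6 0.9
   vertex 2.1 3.1 2.0
   vertex 3.2 2.9 2.8
  endloop
 endfacet
 facet normal -0.339 0.691 0.639
  outer loop
   vertex 1.9 1.8 3.3
   vertex 3.2 2.9 2.8
   vertex 2.1 3.1 2.0
  endloop
 endfacet
 facet normal -0.111 0.517 0.849
  outer loop
   vertex 1.9 1.8 3.3
   vertex 1.7 1.1 3.7
   vertex 3.2 2.9 2.8
  endloop
 endfacet
 facet normal -0.874 0.404 0.269
  outer loop
   vertex 1.9 1.8 3.3
   vertex 2.1 3.1 2.0
   vertex 1.7 1.1 3.7
  endloop
 endfacet
 facet normal -0.501 0.156 -0.851
  outer loop
   vertex 2.1 1.0 0.9
   vertex 1.0 0.2 1.4
   vertex 2.6 2.6 0.9
  endloop
 endfacet
 facet normal 0.925 -0.289 -0.246
  outer loop
   vertex 2.1 1.0 0.9
   vertex 2.6 2.6 0.9
   vertex 3.2 2.9 2.8
  endloop
 endfacet
 facet normal 0.618 -0.777 0.116
  outer loop
   vertex 2.1 1.0 0.9
   vertex 1.7 1.1 3.7
   vertex 1.0 0.2 1.4
  endloop
 endfacet
 facet normal 0.793 -0.594 0.135
  outer loop
   vertex 2.1 1.0 0.9
   vertex 3.2 2.9 2.8
   vertex 1.7 1.1 3.7
  endloop
 endfacet
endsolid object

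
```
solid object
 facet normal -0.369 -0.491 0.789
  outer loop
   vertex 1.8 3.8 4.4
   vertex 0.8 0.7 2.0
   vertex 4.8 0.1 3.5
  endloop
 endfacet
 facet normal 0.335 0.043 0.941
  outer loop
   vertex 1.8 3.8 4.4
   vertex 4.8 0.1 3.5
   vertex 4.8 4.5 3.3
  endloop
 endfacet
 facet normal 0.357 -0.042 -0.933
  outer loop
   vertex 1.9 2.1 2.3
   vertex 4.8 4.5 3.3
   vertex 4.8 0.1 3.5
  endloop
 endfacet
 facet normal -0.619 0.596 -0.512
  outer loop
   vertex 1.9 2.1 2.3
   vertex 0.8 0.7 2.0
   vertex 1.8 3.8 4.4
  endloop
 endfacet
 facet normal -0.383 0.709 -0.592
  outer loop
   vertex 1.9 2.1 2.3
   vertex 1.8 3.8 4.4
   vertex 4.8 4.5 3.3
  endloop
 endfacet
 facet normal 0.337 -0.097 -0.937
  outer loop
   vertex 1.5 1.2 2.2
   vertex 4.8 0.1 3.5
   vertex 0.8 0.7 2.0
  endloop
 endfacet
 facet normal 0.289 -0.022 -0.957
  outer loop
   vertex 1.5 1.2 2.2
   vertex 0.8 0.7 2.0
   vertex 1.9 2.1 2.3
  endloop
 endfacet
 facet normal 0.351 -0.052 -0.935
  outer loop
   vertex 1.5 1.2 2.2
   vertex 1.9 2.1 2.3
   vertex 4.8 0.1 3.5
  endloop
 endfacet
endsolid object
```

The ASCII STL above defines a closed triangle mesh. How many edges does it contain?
12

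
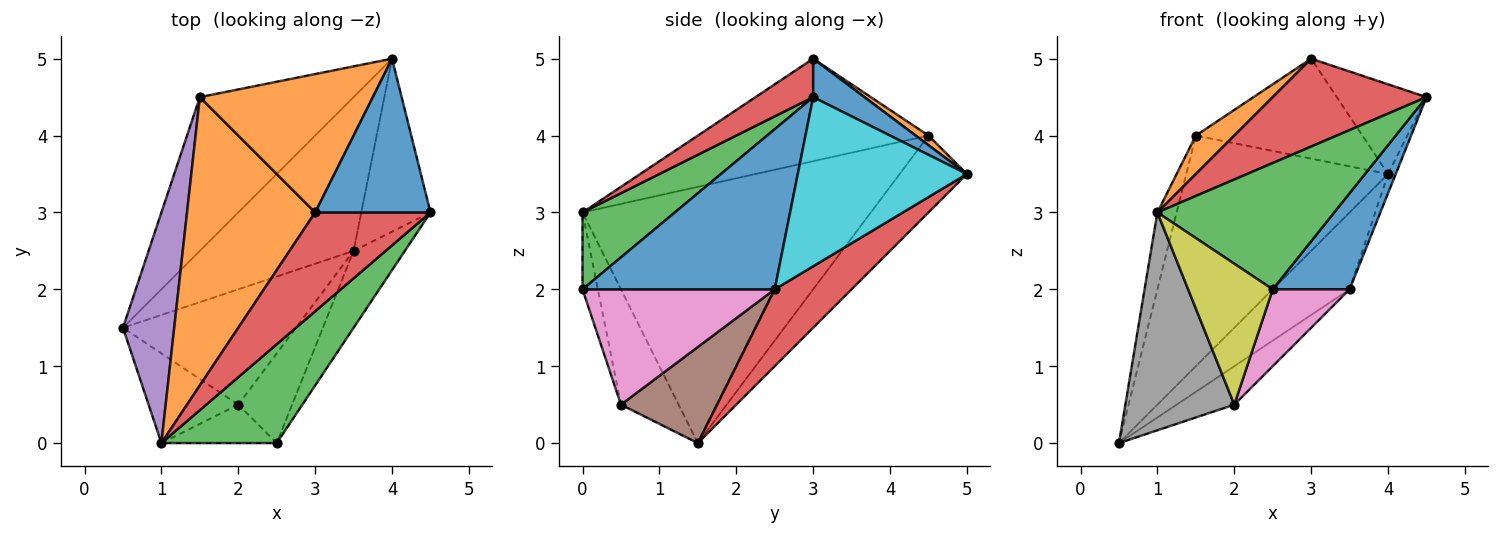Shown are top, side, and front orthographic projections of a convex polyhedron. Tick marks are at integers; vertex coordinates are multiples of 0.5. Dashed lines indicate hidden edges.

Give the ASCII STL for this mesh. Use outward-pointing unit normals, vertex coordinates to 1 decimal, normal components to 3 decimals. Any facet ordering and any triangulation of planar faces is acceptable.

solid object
 facet normal 0.890 -0.356 -0.285
  outer loop
   vertex 3.5 2.5 2.0
   vertex 4.5 3.0 4.5
   vertex 2.5 0.0 2.0
  endloop
 endfacet
 facet normal -0.621 -0.104 0.777
  outer loop
   vertex 1.0 0.0 3.0
   vertex 3.0 3.0 5.0
   vertex 1.5 4.5 4.0
  endloop
 endfacet
 facet normal 0.380 -0.728 0.570
  outer loop
   vertex 1.0 0.0 3.0
   vertex 2.5 0.0 2.0
   vertex 4.5 3.0 4.5
  endloop
 endfacet
 facet normal 0.242 -0.645 0.725
  outer loop
   vertex 1.0 0.0 3.0
   vertex 4.5 3.0 4.5
   vertex 3.0 3.0 5.0
  endloop
 endfacet
 facet normal -0.978 0.065 0.196
  outer loop
   vertex 1.0 0.0 3.0
   vertex 1.5 4.5 4.0
   vertex 0.5 1.5 0.0
  endloop
 endfacet
 facet normal 0.466 0.280 -0.839
  outer loop
   vertex 2.0 0.5 0.5
   vertex 0.5 1.5 0.0
   vertex 3.5 2.5 2.0
  endloop
 endfacet
 facet normal 0.852 -0.341 -0.398
  outer loop
   vertex 2.0 0.5 0.5
   vertex 3.5 2.5 2.0
   vertex 2.5 0.0 2.0
  endloop
 endfacet
 facet normal -0.440 -0.831 -0.342
  outer loop
   vertex 2.0 0.5 0.5
   vertex 1.0 0.0 3.0
   vertex 0.5 1.5 0.0
  endloop
 endfacet
 facet normal -0.173 -0.950 -0.259
  outer loop
   vertex 2.0 0.5 0.5
   vertex 2.5 0.0 2.0
   vertex 1.0 0.0 3.0
  endloop
 endfacet
 facet normal 0.925 0.042 -0.378
  outer loop
   vertex 4.0 5.0 3.5
   vertex 4.5 3.0 4.5
   vertex 3.5 2.5 2.0
  endloop
 endfacet
 facet normal 0.277 0.484 0.830
  outer loop
   vertex 4.0 5.0 3.5
   vertex 3.0 3.0 5.0
   vertex 4.5 3.0 4.5
  endloop
 endfacet
 facet normal 0.045 0.585 0.810
  outer loop
   vertex 4.0 5.0 3.5
   vertex 1.5 4.5 4.0
   vertex 3.0 3.0 5.0
  endloop
 endfacet
 facet normal -0.267 0.802 -0.535
  outer loop
   vertex 4.0 5.0 3.5
   vertex 0.5 1.5 0.0
   vertex 1.5 4.5 4.0
  endloop
 endfacet
 facet normal 0.408 0.408 -0.816
  outer loop
   vertex 4.0 5.0 3.5
   vertex 3.5 2.5 2.0
   vertex 0.5 1.5 0.0
  endloop
 endfacet
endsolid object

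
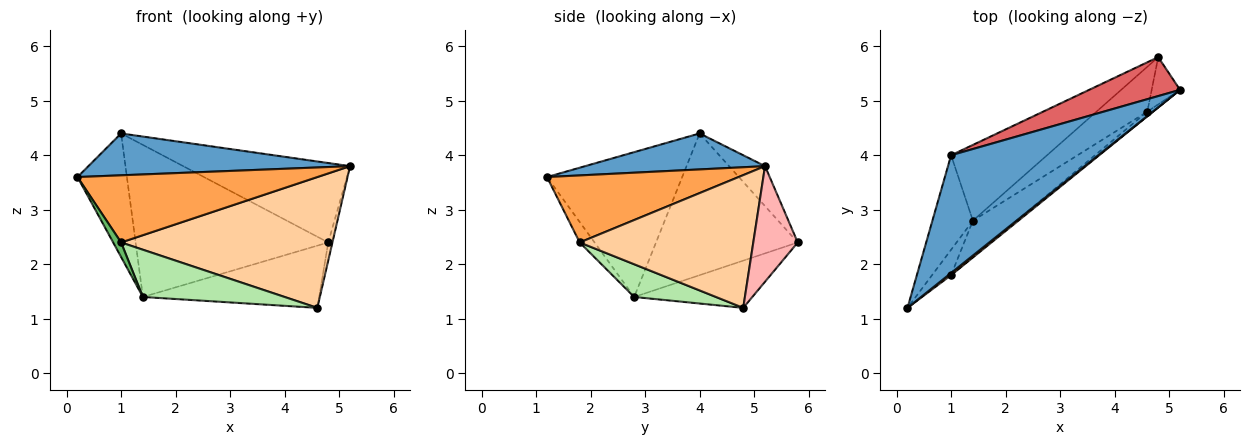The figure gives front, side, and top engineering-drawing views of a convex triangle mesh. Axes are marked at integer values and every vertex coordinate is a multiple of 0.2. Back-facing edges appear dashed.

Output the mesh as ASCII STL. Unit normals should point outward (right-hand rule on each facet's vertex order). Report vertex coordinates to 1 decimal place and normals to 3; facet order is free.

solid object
 facet normal 0.224 -0.326 0.918
  outer loop
   vertex 1.0 4.0 4.4
   vertex 0.2 1.2 3.6
   vertex 5.2 5.2 3.8
  endloop
 endfacet
 facet normal -0.908 0.332 -0.254
  outer loop
   vertex 1.4 2.8 1.4
   vertex 0.2 1.2 3.6
   vertex 1.0 4.0 4.4
  endloop
 endfacet
 facet normal 0.624 -0.781 0.025
  outer loop
   vertex 1.0 1.8 2.4
   vertex 5.2 5.2 3.8
   vertex 0.2 1.2 3.6
  endloop
 endfacet
 facet normal 0.634 -0.772 -0.028
  outer loop
   vertex 1.0 1.8 2.4
   vertex 4.6 4.8 1.2
   vertex 5.2 5.2 3.8
  endloop
 endfacet
 facet normal -0.681 -0.363 -0.636
  outer loop
   vertex 1.0 1.8 2.4
   vertex 0.2 1.2 3.6
   vertex 1.4 2.8 1.4
  endloop
 endfacet
 facet normal 0.416 -0.721 -0.554
  outer loop
   vertex 1.0 1.8 2.4
   vertex 1.4 2.8 1.4
   vertex 4.6 4.8 1.2
  endloop
 endfacet
 facet normal -0.190 0.882 0.432
  outer loop
   vertex 4.8 5.8 2.4
   vertex 1.0 4.0 4.4
   vertex 5.2 5.2 3.8
  endloop
 endfacet
 facet normal 0.967 0.091 -0.237
  outer loop
   vertex 4.8 5.8 2.4
   vertex 5.2 5.2 3.8
   vertex 4.6 4.8 1.2
  endloop
 endfacet
 facet normal -0.550 0.748 -0.372
  outer loop
   vertex 4.8 5.8 2.4
   vertex 1.4 2.8 1.4
   vertex 1.0 4.0 4.4
  endloop
 endfacet
 facet normal -0.477 0.713 -0.514
  outer loop
   vertex 4.8 5.8 2.4
   vertex 4.6 4.8 1.2
   vertex 1.4 2.8 1.4
  endloop
 endfacet
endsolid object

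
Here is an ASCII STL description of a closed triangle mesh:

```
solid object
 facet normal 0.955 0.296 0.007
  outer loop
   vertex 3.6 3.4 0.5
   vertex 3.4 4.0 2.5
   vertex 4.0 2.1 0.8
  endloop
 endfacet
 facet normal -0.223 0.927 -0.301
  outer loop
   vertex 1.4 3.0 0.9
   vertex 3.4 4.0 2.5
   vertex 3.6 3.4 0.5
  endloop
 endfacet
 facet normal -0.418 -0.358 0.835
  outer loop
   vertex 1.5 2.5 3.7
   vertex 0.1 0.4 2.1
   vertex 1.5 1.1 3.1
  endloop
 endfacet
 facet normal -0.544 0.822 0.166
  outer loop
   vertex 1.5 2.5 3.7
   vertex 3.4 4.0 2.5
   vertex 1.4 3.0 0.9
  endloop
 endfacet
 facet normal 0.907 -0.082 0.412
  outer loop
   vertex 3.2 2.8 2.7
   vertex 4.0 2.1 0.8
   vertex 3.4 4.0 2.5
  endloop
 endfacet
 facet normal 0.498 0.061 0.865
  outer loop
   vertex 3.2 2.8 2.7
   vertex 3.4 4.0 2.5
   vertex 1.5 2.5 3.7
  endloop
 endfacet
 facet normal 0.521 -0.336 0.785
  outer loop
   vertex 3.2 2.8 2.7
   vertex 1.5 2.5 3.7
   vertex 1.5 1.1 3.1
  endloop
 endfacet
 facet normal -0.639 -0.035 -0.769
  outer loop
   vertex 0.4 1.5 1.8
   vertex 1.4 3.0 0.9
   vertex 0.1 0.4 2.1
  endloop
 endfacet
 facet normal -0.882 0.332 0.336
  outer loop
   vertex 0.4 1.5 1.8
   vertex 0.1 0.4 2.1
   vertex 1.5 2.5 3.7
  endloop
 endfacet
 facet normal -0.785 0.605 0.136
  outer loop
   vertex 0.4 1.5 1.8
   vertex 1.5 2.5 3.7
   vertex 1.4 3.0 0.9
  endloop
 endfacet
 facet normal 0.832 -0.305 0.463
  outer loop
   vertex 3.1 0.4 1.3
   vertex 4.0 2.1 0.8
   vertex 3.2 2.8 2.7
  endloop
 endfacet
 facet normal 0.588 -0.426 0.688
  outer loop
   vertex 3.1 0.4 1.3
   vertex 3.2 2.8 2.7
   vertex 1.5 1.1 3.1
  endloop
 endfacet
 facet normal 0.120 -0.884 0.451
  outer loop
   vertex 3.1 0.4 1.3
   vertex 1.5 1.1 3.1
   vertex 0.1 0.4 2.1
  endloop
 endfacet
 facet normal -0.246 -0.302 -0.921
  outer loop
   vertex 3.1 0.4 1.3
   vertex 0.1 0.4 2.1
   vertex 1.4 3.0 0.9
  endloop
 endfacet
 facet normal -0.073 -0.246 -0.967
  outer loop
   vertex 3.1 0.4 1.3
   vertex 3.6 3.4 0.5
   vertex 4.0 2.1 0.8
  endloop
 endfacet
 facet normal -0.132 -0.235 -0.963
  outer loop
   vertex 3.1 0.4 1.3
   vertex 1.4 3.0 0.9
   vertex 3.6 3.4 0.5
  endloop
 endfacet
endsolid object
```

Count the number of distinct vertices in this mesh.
10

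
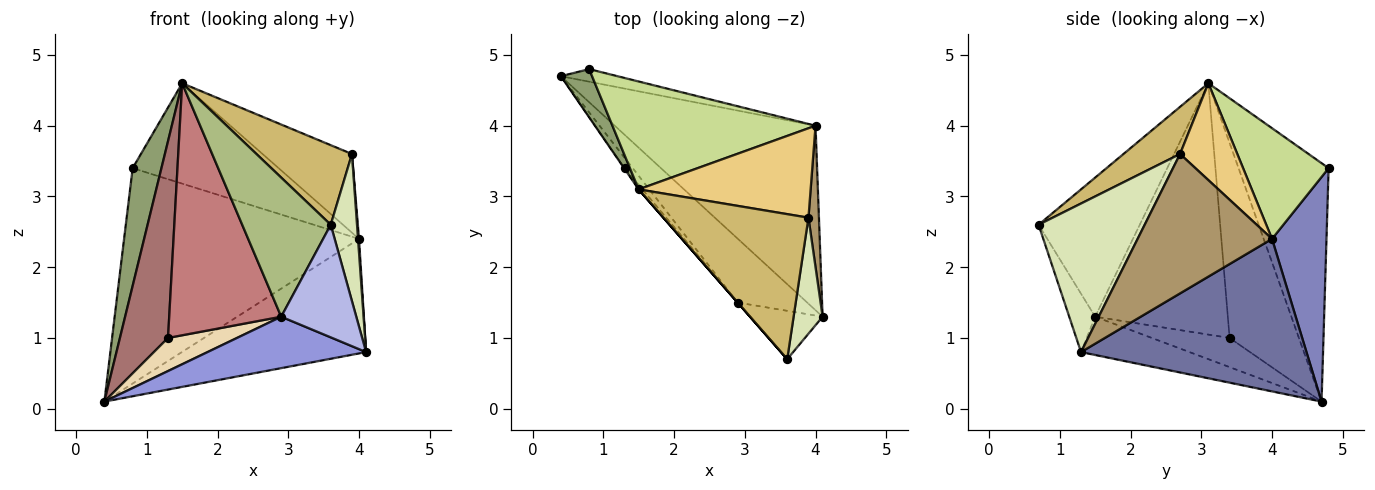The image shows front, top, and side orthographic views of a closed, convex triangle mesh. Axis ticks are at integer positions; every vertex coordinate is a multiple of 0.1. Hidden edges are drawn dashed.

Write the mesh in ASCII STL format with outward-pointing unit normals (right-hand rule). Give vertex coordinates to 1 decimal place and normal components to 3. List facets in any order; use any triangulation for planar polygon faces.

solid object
 facet normal 0.542 0.443 -0.714
  outer loop
   vertex 4.0 4.0 2.4
   vertex 4.1 1.3 0.8
   vertex 0.4 4.7 0.1
  endloop
 endfacet
 facet normal 0.225 0.973 -0.057
  outer loop
   vertex 4.0 4.0 2.4
   vertex 0.4 4.7 0.1
   vertex 0.8 4.8 3.4
  endloop
 endfacet
 facet normal -0.394 -0.576 -0.716
  outer loop
   vertex 2.9 1.5 1.3
   vertex 0.4 4.7 0.1
   vertex 4.1 1.3 0.8
  endloop
 endfacet
 facet normal -0.303 -0.876 -0.376
  outer loop
   vertex 2.9 1.5 1.3
   vertex 4.1 1.3 0.8
   vertex 3.6 0.7 2.6
  endloop
 endfacet
 facet normal -0.945 -0.302 0.124
  outer loop
   vertex 1.5 3.1 4.6
   vertex 0.8 4.8 3.4
   vertex 0.4 4.7 0.1
  endloop
 endfacet
 facet normal -0.753 -0.659 0.000
  outer loop
   vertex 1.5 3.1 4.6
   vertex 2.9 1.5 1.3
   vertex 3.6 0.7 2.6
  endloop
 endfacet
 facet normal 0.371 0.633 0.680
  outer loop
   vertex 1.5 3.1 4.6
   vertex 4.0 4.0 2.4
   vertex 0.8 4.8 3.4
  endloop
 endfacet
 facet normal 0.954 -0.236 0.186
  outer loop
   vertex 3.9 2.7 3.6
   vertex 3.6 0.7 2.6
   vertex 4.1 1.3 0.8
  endloop
 endfacet
 facet normal 0.997 -0.007 0.075
  outer loop
   vertex 3.9 2.7 3.6
   vertex 4.1 1.3 0.8
   vertex 4.0 4.0 2.4
  endloop
 endfacet
 facet normal 0.274 -0.463 0.843
  outer loop
   vertex 3.9 2.7 3.6
   vertex 1.5 3.1 4.6
   vertex 3.6 0.7 2.6
  endloop
 endfacet
 facet normal 0.390 0.608 0.692
  outer loop
   vertex 3.9 2.7 3.6
   vertex 4.0 4.0 2.4
   vertex 1.5 3.1 4.6
  endloop
 endfacet
 facet normal -0.732 -0.649 -0.205
  outer loop
   vertex 1.3 3.4 1.0
   vertex 0.4 4.7 0.1
   vertex 2.9 1.5 1.3
  endloop
 endfacet
 facet normal -0.822 -0.570 -0.002
  outer loop
   vertex 1.3 3.4 1.0
   vertex 1.5 3.1 4.6
   vertex 0.4 4.7 0.1
  endloop
 endfacet
 facet normal -0.764 -0.645 -0.011
  outer loop
   vertex 1.3 3.4 1.0
   vertex 2.9 1.5 1.3
   vertex 1.5 3.1 4.6
  endloop
 endfacet
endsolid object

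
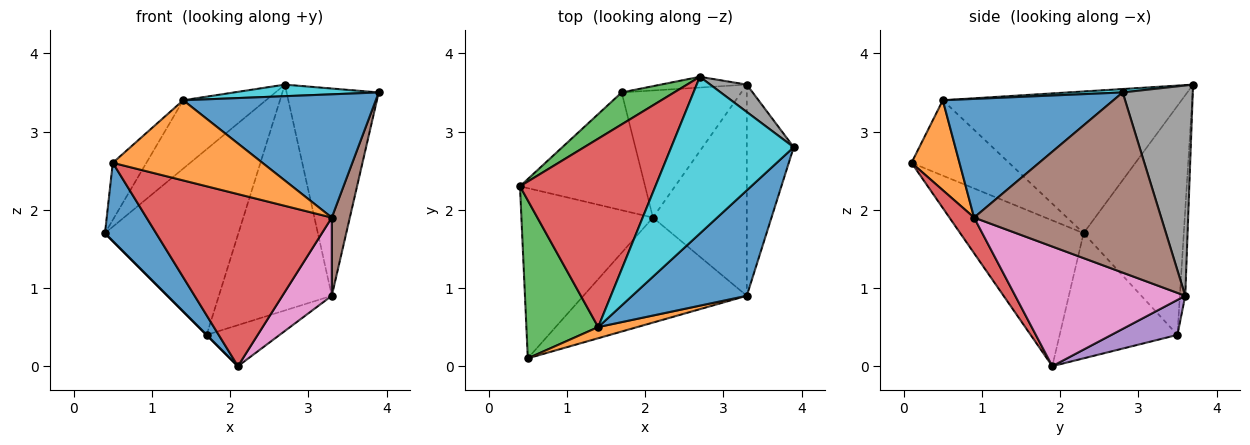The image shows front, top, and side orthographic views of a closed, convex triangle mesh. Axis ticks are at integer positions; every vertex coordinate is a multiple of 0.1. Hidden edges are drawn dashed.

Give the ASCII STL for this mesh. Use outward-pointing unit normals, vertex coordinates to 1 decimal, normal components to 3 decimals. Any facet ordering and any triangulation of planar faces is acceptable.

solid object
 facet normal -0.710 -0.294 -0.640
  outer loop
   vertex 2.1 1.9 0.0
   vertex 0.5 0.1 2.6
   vertex 0.4 2.3 1.7
  endloop
 endfacet
 facet normal -0.707 0.000 -0.707
  outer loop
   vertex 1.7 3.5 0.4
   vertex 2.1 1.9 0.0
   vertex 0.4 2.3 1.7
  endloop
 endfacet
 facet normal -0.595 0.792 0.136
  outer loop
   vertex 2.7 3.7 3.6
   vertex 1.7 3.5 0.4
   vertex 0.4 2.3 1.7
  endloop
 endfacet
 facet normal 0.113 -0.848 -0.518
  outer loop
   vertex 3.3 0.9 1.9
   vertex 0.5 0.1 2.6
   vertex 2.1 1.9 0.0
  endloop
 endfacet
 facet normal 0.268 0.296 -0.917
  outer loop
   vertex 3.3 3.6 0.9
   vertex 2.1 1.9 0.0
   vertex 1.7 3.5 0.4
  endloop
 endfacet
 facet normal 0.964 -0.093 -0.251
  outer loop
   vertex 3.3 3.6 0.9
   vertex 3.9 2.8 3.5
   vertex 3.3 0.9 1.9
  endloop
 endfacet
 facet normal 0.767 -0.223 -0.602
  outer loop
   vertex 3.3 3.6 0.9
   vertex 3.3 0.9 1.9
   vertex 2.1 1.9 0.0
  endloop
 endfacet
 facet normal 0.602 0.791 0.105
  outer loop
   vertex 3.3 3.6 0.9
   vertex 2.7 3.7 3.6
   vertex 3.9 2.8 3.5
  endloop
 endfacet
 facet normal -0.048 0.998 -0.048
  outer loop
   vertex 3.3 3.6 0.9
   vertex 1.7 3.5 0.4
   vertex 2.7 3.7 3.6
  endloop
 endfacet
 facet normal 0.028 -0.074 0.997
  outer loop
   vertex 1.4 0.5 3.4
   vertex 3.9 2.8 3.5
   vertex 2.7 3.7 3.6
  endloop
 endfacet
 facet normal 0.558 -0.630 0.539
  outer loop
   vertex 1.4 0.5 3.4
   vertex 3.3 0.9 1.9
   vertex 3.9 2.8 3.5
  endloop
 endfacet
 facet normal 0.303 -0.944 0.132
  outer loop
   vertex 1.4 0.5 3.4
   vertex 0.5 0.1 2.6
   vertex 3.3 0.9 1.9
  endloop
 endfacet
 facet normal -0.702 0.242 0.669
  outer loop
   vertex 1.4 0.5 3.4
   vertex 0.4 2.3 1.7
   vertex 0.5 0.1 2.6
  endloop
 endfacet
 facet normal -0.701 0.243 0.670
  outer loop
   vertex 1.4 0.5 3.4
   vertex 2.7 3.7 3.6
   vertex 0.4 2.3 1.7
  endloop
 endfacet
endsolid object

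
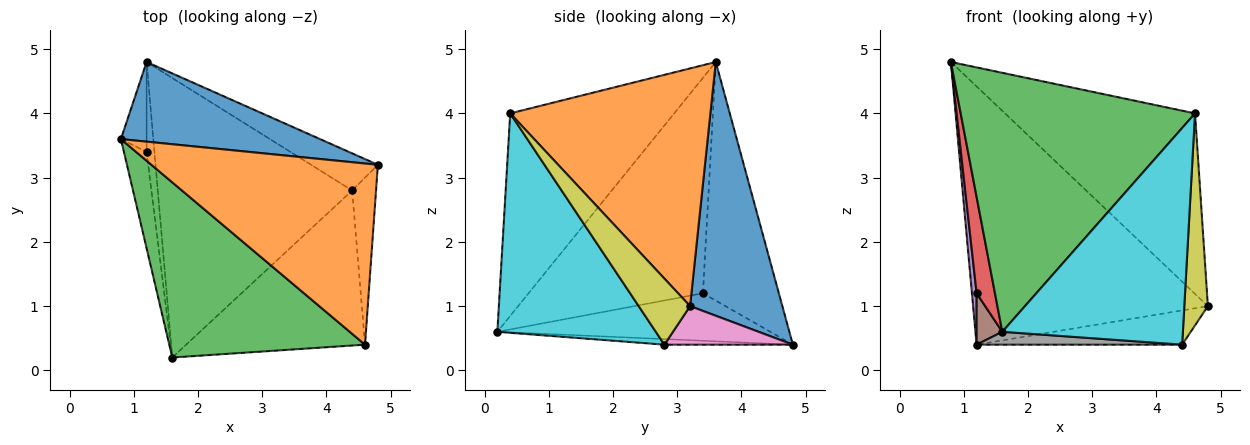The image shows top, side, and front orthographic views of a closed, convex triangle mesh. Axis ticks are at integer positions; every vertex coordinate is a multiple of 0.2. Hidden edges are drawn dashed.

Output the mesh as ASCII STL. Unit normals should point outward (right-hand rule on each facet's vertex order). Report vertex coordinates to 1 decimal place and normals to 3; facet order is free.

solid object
 facet normal 0.352 0.895 0.276
  outer loop
   vertex 1.2 4.8 0.4
   vertex 0.8 3.6 4.8
   vertex 4.8 3.2 1.0
  endloop
 endfacet
 facet normal 0.597 0.566 0.568
  outer loop
   vertex 4.6 0.4 4.0
   vertex 4.8 3.2 1.0
   vertex 0.8 3.6 4.8
  endloop
 endfacet
 facet normal -0.501 -0.717 0.485
  outer loop
   vertex 4.6 0.4 4.0
   vertex 0.8 3.6 4.8
   vertex 1.6 0.2 0.6
  endloop
 endfacet
 facet normal -0.989 -0.104 -0.104
  outer loop
   vertex 1.2 3.4 1.2
   vertex 1.6 0.2 0.6
   vertex 0.8 3.6 4.8
  endloop
 endfacet
 facet normal -0.992 -0.061 -0.107
  outer loop
   vertex 1.2 3.4 1.2
   vertex 0.8 3.6 4.8
   vertex 1.2 4.8 0.4
  endloop
 endfacet
 facet normal -0.982 -0.092 -0.162
  outer loop
   vertex 1.2 3.4 1.2
   vertex 1.2 4.8 0.4
   vertex 1.6 0.2 0.6
  endloop
 endfacet
 facet normal 0.390 0.624 -0.677
  outer loop
   vertex 4.4 2.8 0.4
   vertex 1.2 4.8 0.4
   vertex 4.8 3.2 1.0
  endloop
 endfacet
 facet normal -0.029 -0.046 -0.999
  outer loop
   vertex 4.4 2.8 0.4
   vertex 1.6 0.2 0.6
   vertex 1.2 4.8 0.4
  endloop
 endfacet
 facet normal 0.864 -0.396 -0.312
  outer loop
   vertex 4.4 2.8 0.4
   vertex 4.8 3.2 1.0
   vertex 4.6 0.4 4.0
  endloop
 endfacet
 facet normal 0.581 -0.662 -0.474
  outer loop
   vertex 4.4 2.8 0.4
   vertex 4.6 0.4 4.0
   vertex 1.6 0.2 0.6
  endloop
 endfacet
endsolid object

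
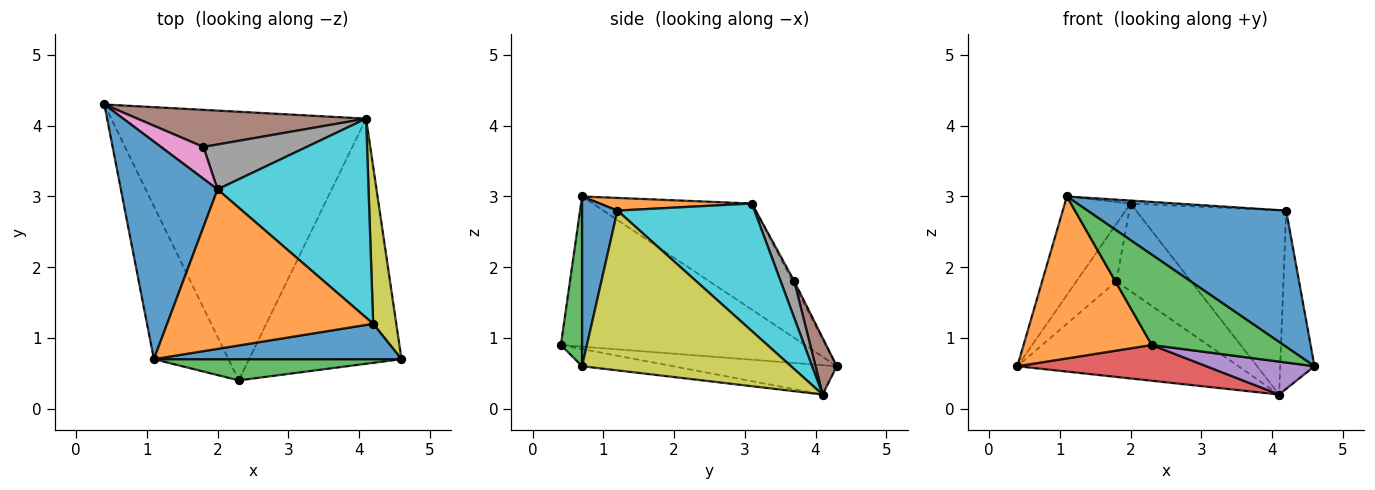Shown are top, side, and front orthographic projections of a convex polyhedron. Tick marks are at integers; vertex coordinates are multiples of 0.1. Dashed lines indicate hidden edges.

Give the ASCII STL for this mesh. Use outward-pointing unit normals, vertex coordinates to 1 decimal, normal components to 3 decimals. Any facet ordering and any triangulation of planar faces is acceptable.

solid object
 facet normal -0.707 0.292 0.644
  outer loop
   vertex 2.0 3.1 2.9
   vertex 0.4 4.3 0.6
   vertex 1.1 0.7 3.0
  endloop
 endfacet
 facet normal -0.810 -0.426 -0.402
  outer loop
   vertex 2.3 0.4 0.9
   vertex 1.1 0.7 3.0
   vertex 0.4 4.3 0.6
  endloop
 endfacet
 facet normal 0.155 -0.962 0.226
  outer loop
   vertex 2.3 0.4 0.9
   vertex 4.6 0.7 0.6
   vertex 1.1 0.7 3.0
  endloop
 endfacet
 facet normal -0.114 -0.131 -0.985
  outer loop
   vertex 2.3 0.4 0.9
   vertex 0.4 4.3 0.6
   vertex 4.1 4.1 0.2
  endloop
 endfacet
 facet normal -0.111 -0.132 -0.985
  outer loop
   vertex 2.3 0.4 0.9
   vertex 4.1 4.1 0.2
   vertex 4.6 0.7 0.6
  endloop
 endfacet
 facet normal 0.089 0.929 0.360
  outer loop
   vertex 1.8 3.7 1.8
   vertex 4.1 4.1 0.2
   vertex 0.4 4.3 0.6
  endloop
 endfacet
 facet normal -0.040 0.874 0.484
  outer loop
   vertex 1.8 3.7 1.8
   vertex 0.4 4.3 0.6
   vertex 2.0 3.1 2.9
  endloop
 endfacet
 facet normal 0.160 0.879 0.450
  outer loop
   vertex 1.8 3.7 1.8
   vertex 2.0 3.1 2.9
   vertex 4.1 4.1 0.2
  endloop
 endfacet
 facet normal 0.977 0.160 0.141
  outer loop
   vertex 4.2 1.2 2.8
   vertex 4.6 0.7 0.6
   vertex 4.1 4.1 0.2
  endloop
 endfacet
 facet normal 0.527 0.577 0.624
  outer loop
   vertex 4.2 1.2 2.8
   vertex 4.1 4.1 0.2
   vertex 2.0 3.1 2.9
  endloop
 endfacet
 facet normal 0.170 -0.954 0.248
  outer loop
   vertex 4.2 1.2 2.8
   vertex 1.1 0.7 3.0
   vertex 4.6 0.7 0.6
  endloop
 endfacet
 facet normal 0.061 0.019 0.998
  outer loop
   vertex 4.2 1.2 2.8
   vertex 2.0 3.1 2.9
   vertex 1.1 0.7 3.0
  endloop
 endfacet
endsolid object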